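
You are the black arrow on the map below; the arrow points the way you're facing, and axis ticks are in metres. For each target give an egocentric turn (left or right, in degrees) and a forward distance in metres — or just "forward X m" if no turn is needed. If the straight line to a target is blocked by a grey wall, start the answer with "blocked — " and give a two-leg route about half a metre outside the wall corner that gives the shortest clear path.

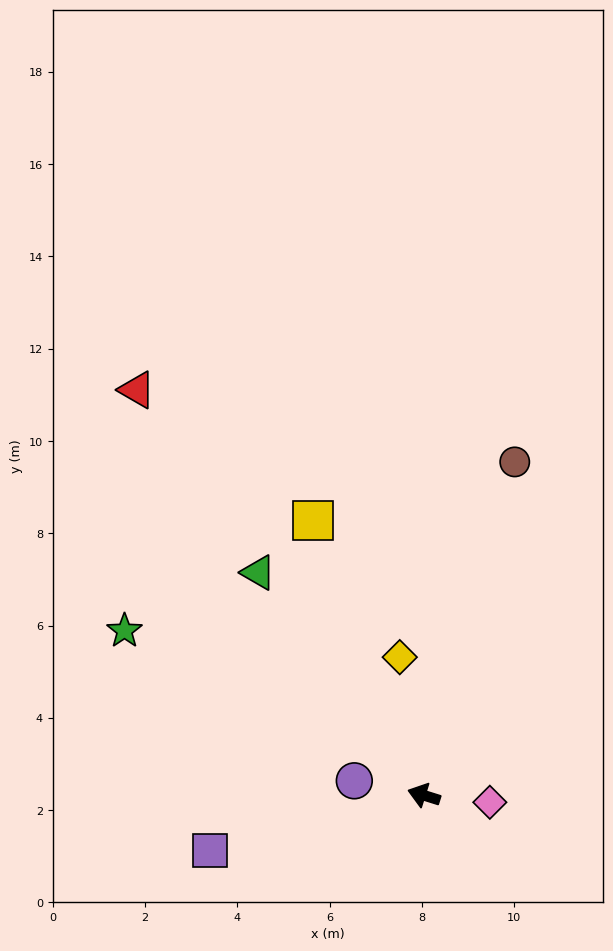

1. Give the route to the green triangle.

turn right 36°, forward 6.0 m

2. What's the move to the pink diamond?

turn right 169°, forward 1.4 m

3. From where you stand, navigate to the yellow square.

turn right 51°, forward 6.4 m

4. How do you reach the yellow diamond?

turn right 63°, forward 3.0 m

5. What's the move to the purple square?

turn left 32°, forward 4.8 m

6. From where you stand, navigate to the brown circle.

turn right 88°, forward 7.5 m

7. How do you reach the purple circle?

turn left 6°, forward 1.5 m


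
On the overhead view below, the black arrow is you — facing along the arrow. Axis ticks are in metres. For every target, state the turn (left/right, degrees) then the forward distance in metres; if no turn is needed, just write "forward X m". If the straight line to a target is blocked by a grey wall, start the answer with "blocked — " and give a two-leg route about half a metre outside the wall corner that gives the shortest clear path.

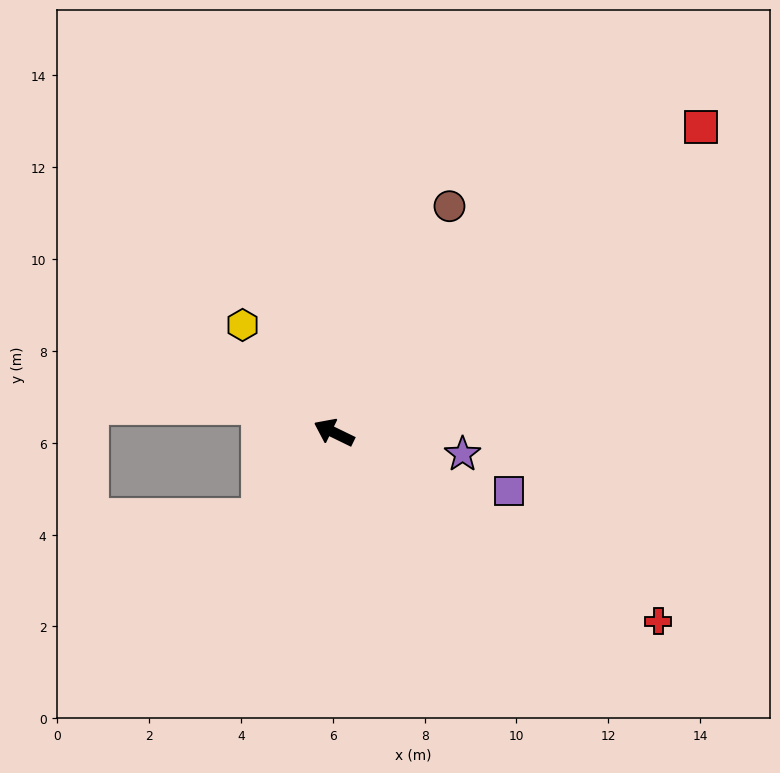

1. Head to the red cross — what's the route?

turn left 176°, forward 8.2 m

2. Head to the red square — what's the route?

turn right 114°, forward 10.4 m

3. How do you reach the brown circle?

turn right 91°, forward 5.5 m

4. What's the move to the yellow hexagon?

turn right 24°, forward 3.1 m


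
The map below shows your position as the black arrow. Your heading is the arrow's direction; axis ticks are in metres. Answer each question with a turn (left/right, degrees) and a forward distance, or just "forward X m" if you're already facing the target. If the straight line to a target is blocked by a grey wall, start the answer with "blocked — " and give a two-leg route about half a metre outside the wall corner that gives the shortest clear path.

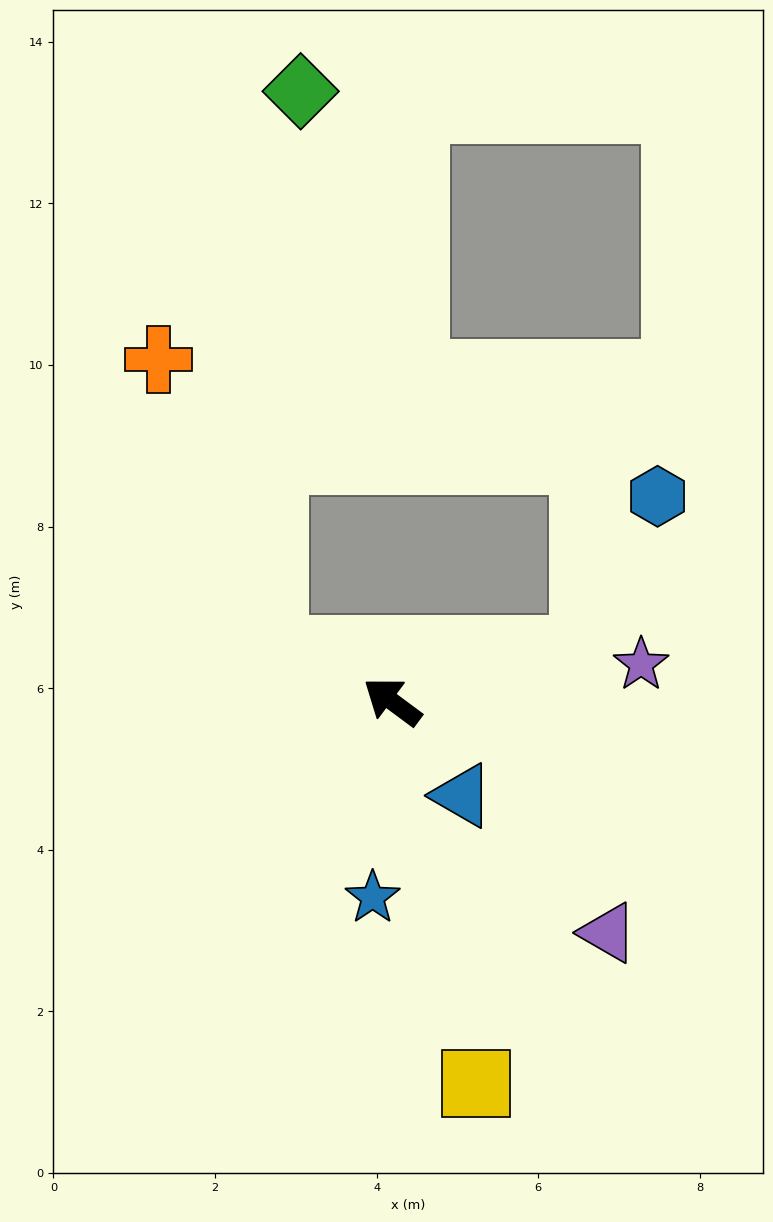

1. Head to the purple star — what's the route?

turn right 135°, forward 3.1 m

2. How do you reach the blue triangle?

turn left 163°, forward 1.4 m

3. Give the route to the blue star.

turn left 121°, forward 2.4 m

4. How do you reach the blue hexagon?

blocked — turn right 128°, forward 2.5 m, then turn left 49°, forward 2.1 m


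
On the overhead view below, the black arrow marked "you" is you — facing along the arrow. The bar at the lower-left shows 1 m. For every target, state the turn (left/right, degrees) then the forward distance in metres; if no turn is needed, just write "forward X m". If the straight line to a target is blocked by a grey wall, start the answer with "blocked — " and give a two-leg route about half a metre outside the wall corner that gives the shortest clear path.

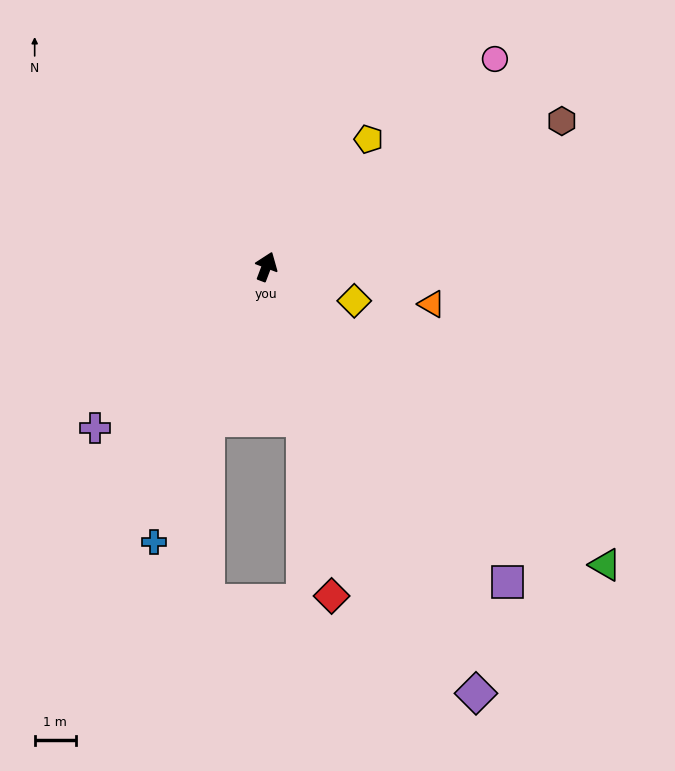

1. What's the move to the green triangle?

turn right 111°, forward 10.9 m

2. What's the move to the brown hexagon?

turn right 43°, forward 8.0 m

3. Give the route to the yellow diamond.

turn right 91°, forward 2.3 m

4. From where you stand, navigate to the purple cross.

turn left 154°, forward 5.7 m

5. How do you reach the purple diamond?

turn right 133°, forward 11.5 m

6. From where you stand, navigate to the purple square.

turn right 122°, forward 9.6 m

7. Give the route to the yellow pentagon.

turn right 18°, forward 3.9 m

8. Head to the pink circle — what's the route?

turn right 27°, forward 7.5 m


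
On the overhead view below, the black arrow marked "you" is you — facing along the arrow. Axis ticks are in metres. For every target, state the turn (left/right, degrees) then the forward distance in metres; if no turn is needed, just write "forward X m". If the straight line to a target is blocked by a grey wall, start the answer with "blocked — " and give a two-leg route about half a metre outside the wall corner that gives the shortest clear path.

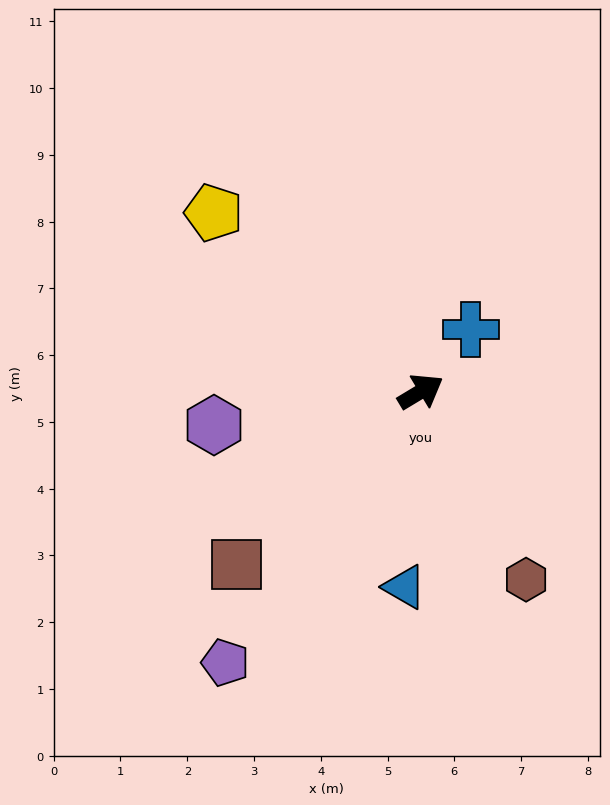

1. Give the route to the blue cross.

turn left 20°, forward 1.2 m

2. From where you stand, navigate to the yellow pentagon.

turn left 108°, forward 4.1 m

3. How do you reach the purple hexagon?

turn left 158°, forward 3.1 m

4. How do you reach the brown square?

turn right 168°, forward 3.8 m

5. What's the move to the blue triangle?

turn right 126°, forward 2.9 m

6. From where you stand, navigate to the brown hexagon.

turn right 92°, forward 3.2 m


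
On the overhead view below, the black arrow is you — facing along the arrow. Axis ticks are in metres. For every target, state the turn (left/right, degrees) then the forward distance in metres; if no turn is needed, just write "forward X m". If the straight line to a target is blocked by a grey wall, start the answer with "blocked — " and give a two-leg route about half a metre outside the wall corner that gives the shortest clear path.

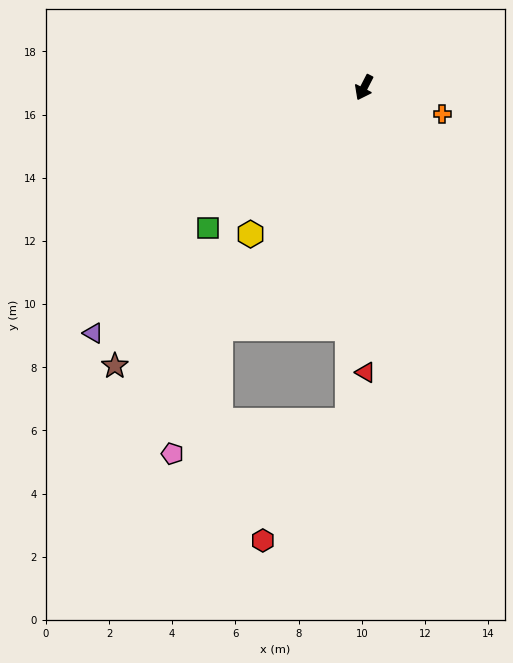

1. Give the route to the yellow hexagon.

turn right 11°, forward 5.9 m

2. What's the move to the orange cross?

turn left 99°, forward 2.6 m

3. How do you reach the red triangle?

turn left 27°, forward 9.0 m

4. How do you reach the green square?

turn right 21°, forward 6.6 m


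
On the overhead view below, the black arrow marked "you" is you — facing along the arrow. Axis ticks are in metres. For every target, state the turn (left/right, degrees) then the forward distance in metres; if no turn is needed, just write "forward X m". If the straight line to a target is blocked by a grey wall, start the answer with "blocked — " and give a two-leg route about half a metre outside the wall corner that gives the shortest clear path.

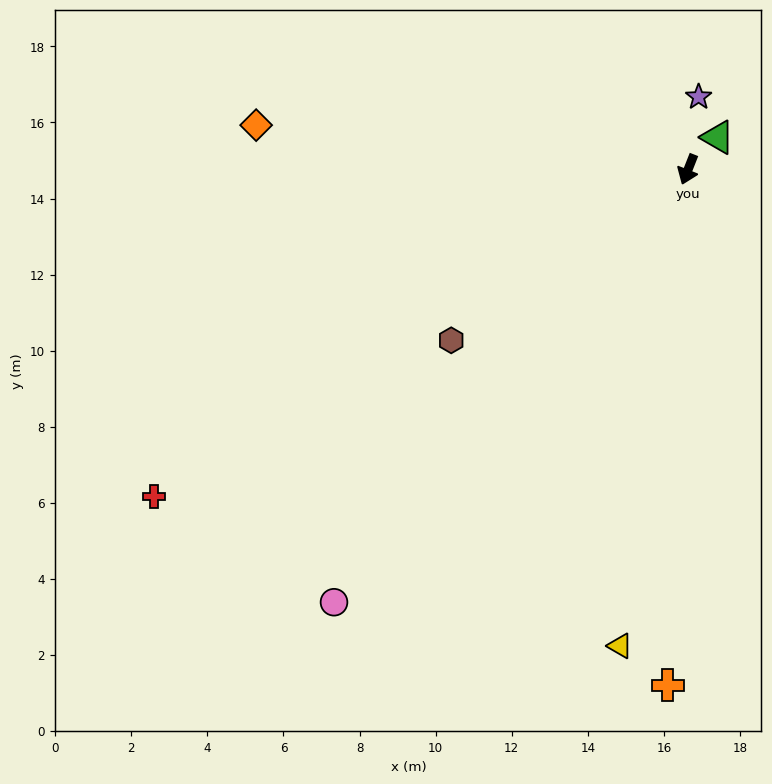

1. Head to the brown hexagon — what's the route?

turn right 33°, forward 7.7 m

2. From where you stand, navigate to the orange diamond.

turn right 74°, forward 11.4 m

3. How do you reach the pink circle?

turn right 18°, forward 14.7 m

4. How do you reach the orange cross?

turn left 19°, forward 13.6 m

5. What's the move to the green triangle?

turn left 159°, forward 1.1 m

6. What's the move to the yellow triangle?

turn left 13°, forward 12.7 m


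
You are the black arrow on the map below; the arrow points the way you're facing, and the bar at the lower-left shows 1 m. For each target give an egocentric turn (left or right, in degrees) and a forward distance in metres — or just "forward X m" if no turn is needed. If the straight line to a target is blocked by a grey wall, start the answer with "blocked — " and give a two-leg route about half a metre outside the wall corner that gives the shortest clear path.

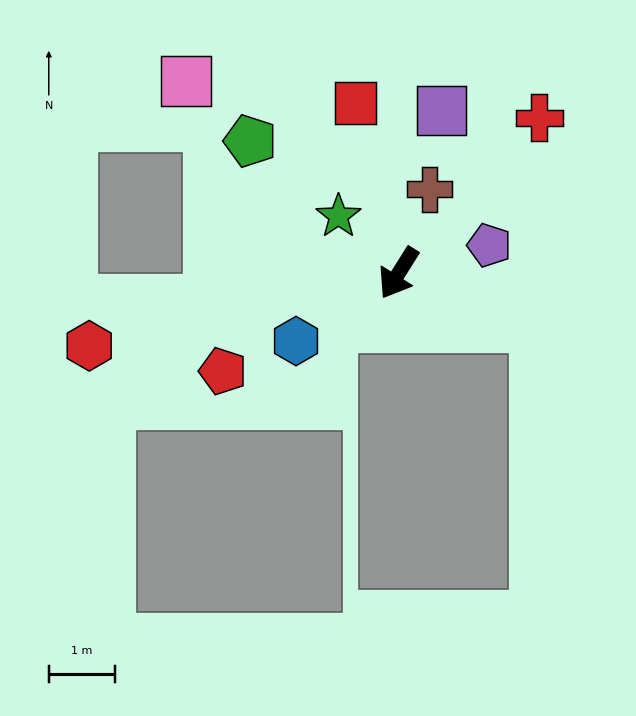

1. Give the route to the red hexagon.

turn right 45°, forward 4.8 m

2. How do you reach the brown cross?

turn right 168°, forward 1.3 m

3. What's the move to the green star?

turn right 101°, forward 1.2 m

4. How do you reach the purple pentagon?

turn left 139°, forward 1.4 m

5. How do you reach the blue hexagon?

turn right 24°, forward 1.9 m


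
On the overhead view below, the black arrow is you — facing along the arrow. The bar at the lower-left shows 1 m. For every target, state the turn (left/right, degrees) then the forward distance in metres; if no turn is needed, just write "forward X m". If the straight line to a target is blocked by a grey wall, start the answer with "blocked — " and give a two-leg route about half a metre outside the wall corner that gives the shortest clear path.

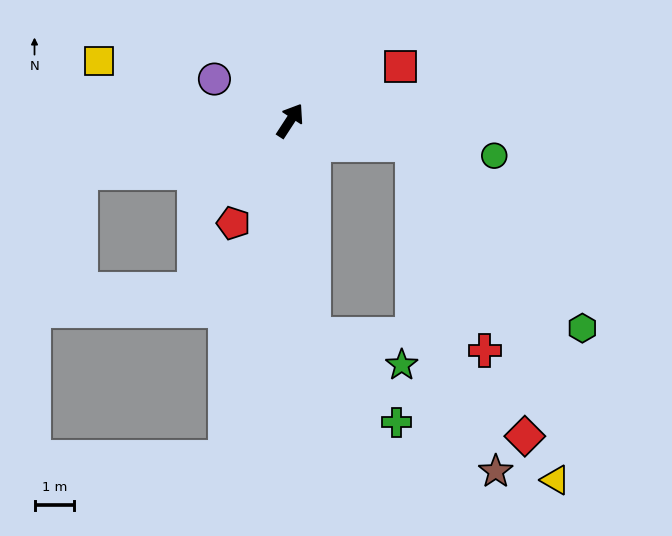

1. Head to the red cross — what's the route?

blocked — turn right 68°, forward 3.1 m, then turn right 59°, forward 5.5 m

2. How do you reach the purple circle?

turn left 94°, forward 2.2 m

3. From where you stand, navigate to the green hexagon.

blocked — turn right 68°, forward 3.1 m, then turn right 36°, forward 6.3 m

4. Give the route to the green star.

blocked — turn right 141°, forward 5.4 m, then turn left 65°, forward 2.3 m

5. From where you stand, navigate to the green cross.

blocked — turn right 141°, forward 5.4 m, then turn left 37°, forward 3.0 m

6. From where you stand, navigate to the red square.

turn right 31°, forward 3.1 m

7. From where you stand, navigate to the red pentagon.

turn right 176°, forward 2.9 m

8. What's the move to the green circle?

turn right 67°, forward 5.2 m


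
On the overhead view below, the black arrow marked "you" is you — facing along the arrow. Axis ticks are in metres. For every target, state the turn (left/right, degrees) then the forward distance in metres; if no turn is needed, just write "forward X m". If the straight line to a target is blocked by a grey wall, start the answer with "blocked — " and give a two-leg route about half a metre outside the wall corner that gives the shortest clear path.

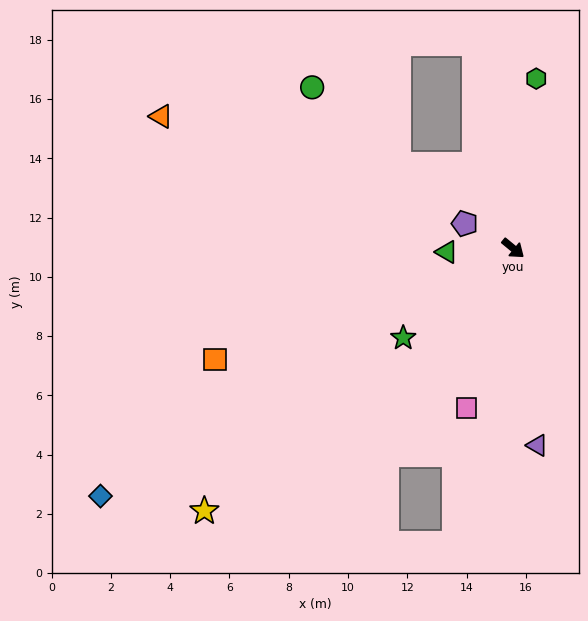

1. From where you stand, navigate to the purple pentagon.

turn right 168°, forward 1.8 m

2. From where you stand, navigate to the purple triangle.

turn right 44°, forward 6.7 m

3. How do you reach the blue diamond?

turn right 110°, forward 16.2 m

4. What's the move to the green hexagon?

turn left 122°, forward 5.8 m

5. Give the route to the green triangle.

turn right 137°, forward 2.2 m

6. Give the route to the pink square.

turn right 67°, forward 5.6 m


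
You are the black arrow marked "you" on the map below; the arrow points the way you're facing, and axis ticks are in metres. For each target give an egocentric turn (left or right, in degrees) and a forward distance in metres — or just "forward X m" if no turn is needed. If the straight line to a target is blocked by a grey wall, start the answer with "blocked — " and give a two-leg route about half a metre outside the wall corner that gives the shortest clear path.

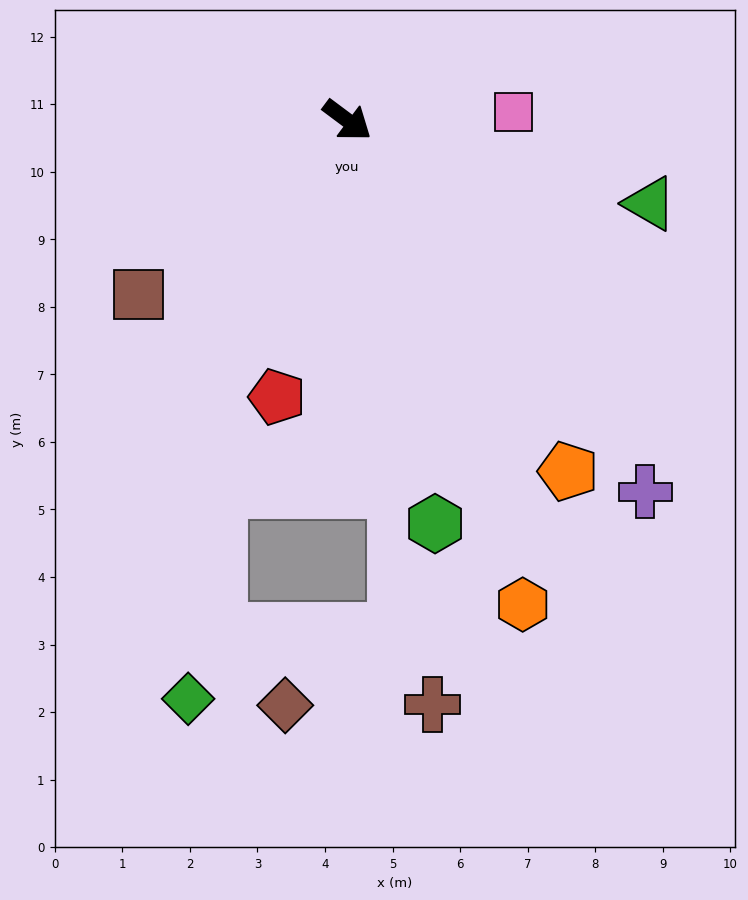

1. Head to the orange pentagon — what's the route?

turn right 21°, forward 6.1 m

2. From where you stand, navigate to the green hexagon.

turn right 41°, forward 6.1 m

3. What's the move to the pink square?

turn left 40°, forward 2.5 m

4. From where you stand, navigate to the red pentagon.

turn right 67°, forward 4.2 m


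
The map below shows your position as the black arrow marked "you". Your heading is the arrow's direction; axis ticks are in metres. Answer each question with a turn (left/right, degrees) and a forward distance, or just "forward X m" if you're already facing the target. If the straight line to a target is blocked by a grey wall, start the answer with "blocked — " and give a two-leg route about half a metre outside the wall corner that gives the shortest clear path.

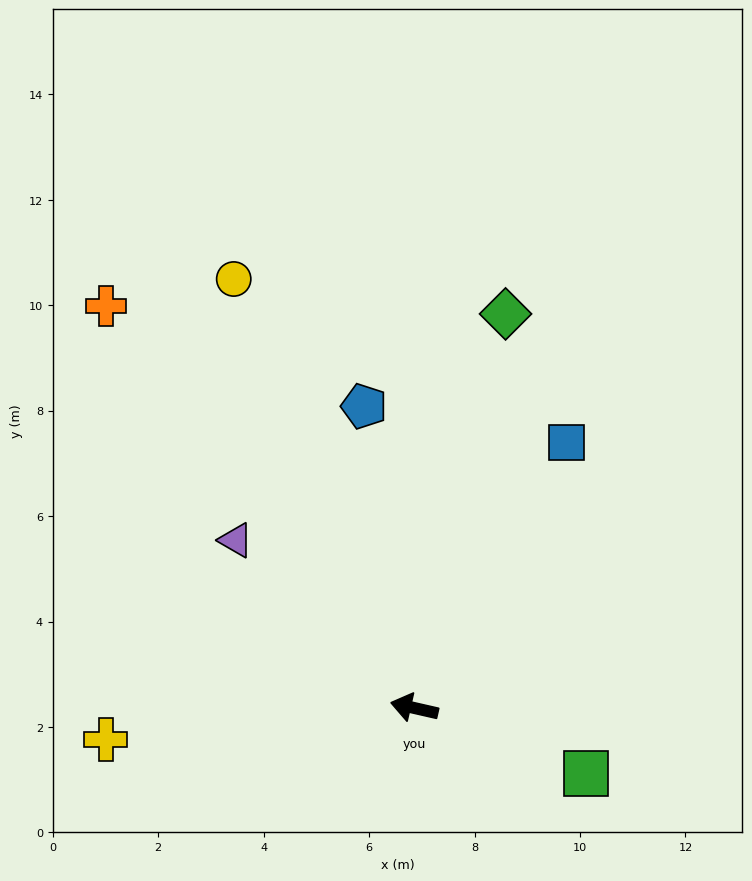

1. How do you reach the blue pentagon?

turn right 68°, forward 5.8 m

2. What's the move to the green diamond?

turn right 90°, forward 7.7 m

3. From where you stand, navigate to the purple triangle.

turn right 30°, forward 4.6 m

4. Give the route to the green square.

turn left 172°, forward 3.5 m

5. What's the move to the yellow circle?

turn right 54°, forward 8.8 m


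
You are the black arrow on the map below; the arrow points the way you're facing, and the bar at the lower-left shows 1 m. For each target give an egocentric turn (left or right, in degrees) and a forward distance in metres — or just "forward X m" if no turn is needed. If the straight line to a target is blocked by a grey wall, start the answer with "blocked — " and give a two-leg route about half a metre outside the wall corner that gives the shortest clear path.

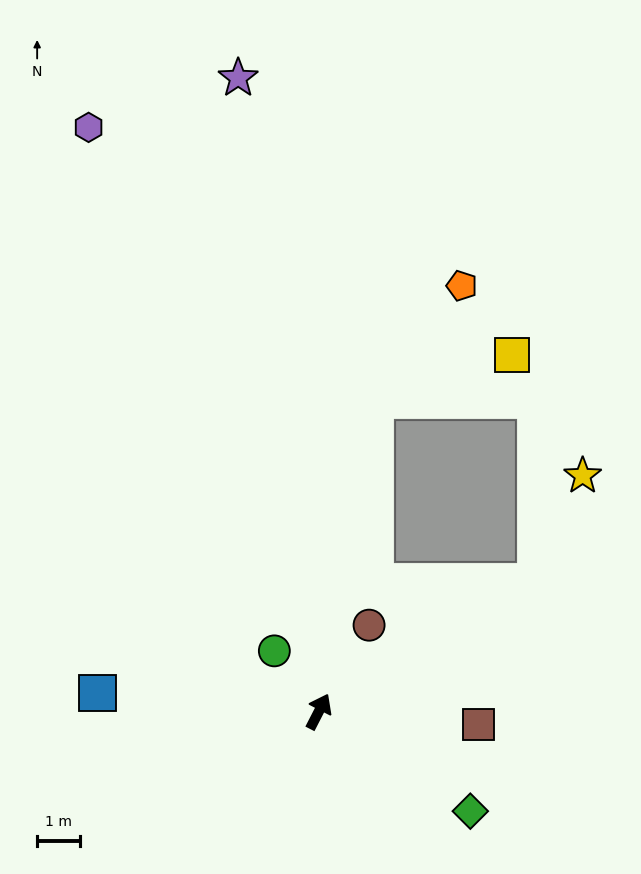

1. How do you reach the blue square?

turn left 112°, forward 5.1 m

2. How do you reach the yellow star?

blocked — turn right 32°, forward 5.8 m, then turn left 35°, forward 2.7 m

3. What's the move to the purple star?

turn left 34°, forward 14.8 m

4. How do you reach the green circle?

turn left 63°, forward 1.7 m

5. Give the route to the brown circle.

turn right 3°, forward 2.3 m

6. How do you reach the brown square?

turn right 67°, forward 3.7 m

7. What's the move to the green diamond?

turn right 96°, forward 4.2 m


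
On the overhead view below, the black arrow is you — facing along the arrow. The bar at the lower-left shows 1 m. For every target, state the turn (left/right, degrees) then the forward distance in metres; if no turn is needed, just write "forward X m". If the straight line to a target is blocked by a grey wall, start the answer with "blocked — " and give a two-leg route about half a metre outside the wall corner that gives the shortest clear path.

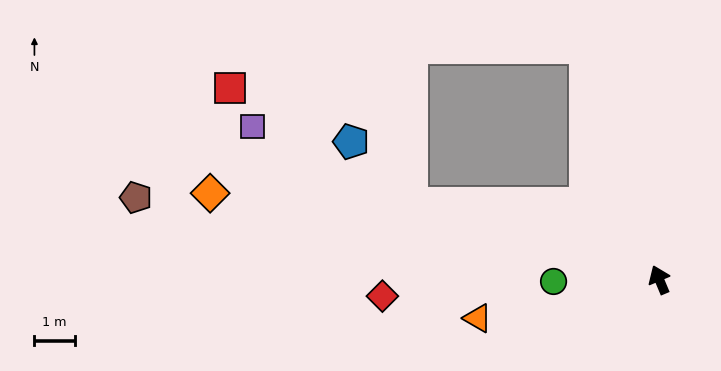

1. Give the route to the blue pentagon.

blocked — turn left 50°, forward 6.5 m, then turn right 29°, forward 2.1 m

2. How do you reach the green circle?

turn left 68°, forward 2.6 m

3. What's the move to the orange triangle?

turn left 79°, forward 4.6 m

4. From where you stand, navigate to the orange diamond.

turn left 56°, forward 11.3 m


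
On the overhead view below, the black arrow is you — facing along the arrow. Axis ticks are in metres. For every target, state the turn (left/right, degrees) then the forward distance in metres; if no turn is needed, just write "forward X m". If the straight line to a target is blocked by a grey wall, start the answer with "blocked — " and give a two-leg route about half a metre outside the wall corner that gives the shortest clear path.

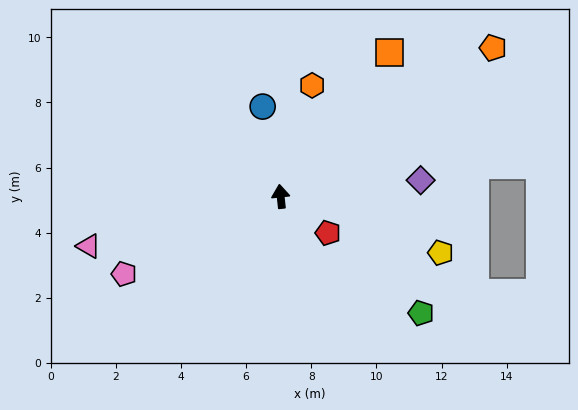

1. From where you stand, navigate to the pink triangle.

turn left 98°, forward 6.1 m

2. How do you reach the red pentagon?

turn right 134°, forward 1.8 m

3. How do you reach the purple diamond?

turn right 90°, forward 4.3 m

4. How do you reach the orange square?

turn right 43°, forward 5.5 m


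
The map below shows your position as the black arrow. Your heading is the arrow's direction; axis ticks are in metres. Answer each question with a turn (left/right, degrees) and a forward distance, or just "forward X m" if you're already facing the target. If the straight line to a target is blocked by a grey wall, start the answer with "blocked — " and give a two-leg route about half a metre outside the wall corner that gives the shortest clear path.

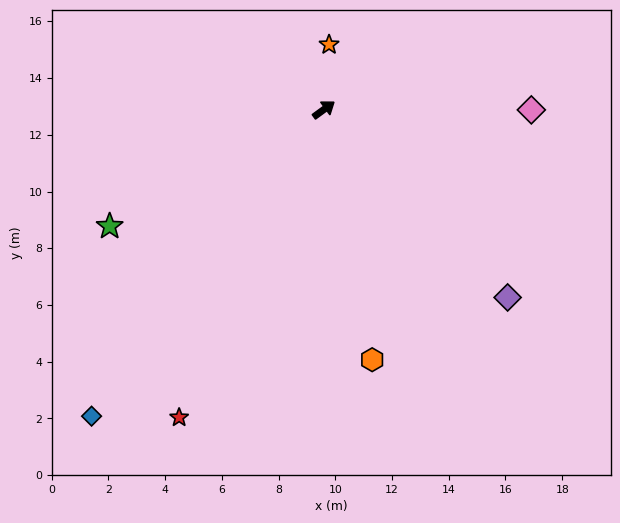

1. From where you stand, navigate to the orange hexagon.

turn right 115°, forward 9.0 m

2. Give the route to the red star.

turn right 151°, forward 12.0 m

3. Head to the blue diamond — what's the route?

turn right 163°, forward 13.6 m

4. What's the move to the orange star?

turn left 49°, forward 2.3 m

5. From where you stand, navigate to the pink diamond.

turn right 36°, forward 7.3 m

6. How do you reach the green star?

turn left 172°, forward 8.6 m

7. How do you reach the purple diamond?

turn right 82°, forward 9.3 m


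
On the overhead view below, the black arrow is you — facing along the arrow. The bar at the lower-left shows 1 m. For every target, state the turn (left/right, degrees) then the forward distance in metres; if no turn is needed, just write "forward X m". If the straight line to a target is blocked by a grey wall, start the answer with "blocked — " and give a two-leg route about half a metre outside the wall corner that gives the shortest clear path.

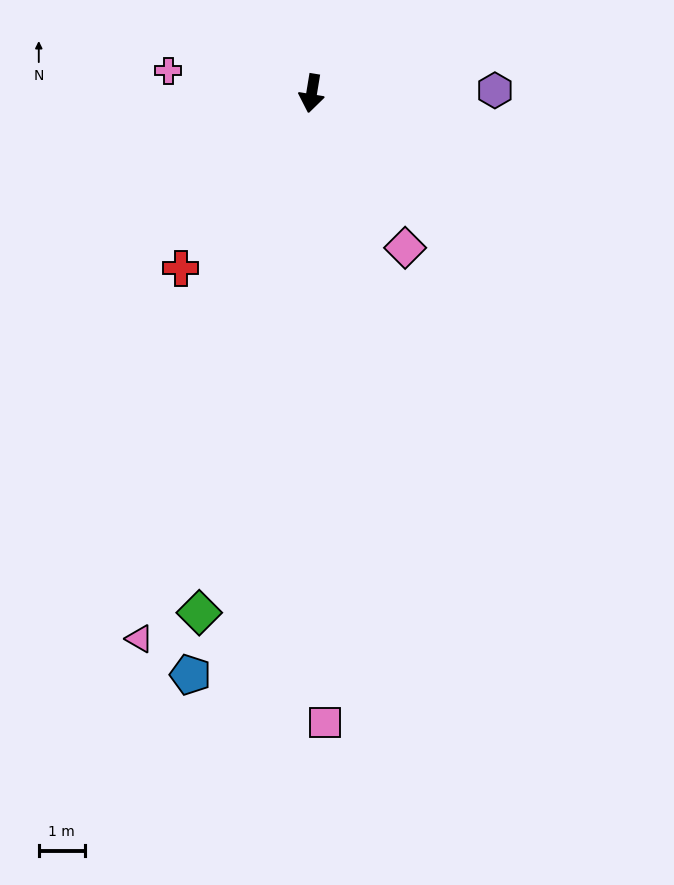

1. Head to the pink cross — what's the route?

turn right 90°, forward 3.2 m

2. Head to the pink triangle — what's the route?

turn right 8°, forward 12.4 m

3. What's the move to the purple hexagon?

turn left 100°, forward 4.0 m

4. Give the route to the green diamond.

turn right 3°, forward 11.5 m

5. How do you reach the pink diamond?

turn left 41°, forward 3.9 m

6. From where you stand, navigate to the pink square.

turn left 11°, forward 13.7 m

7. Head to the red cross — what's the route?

turn right 27°, forward 4.7 m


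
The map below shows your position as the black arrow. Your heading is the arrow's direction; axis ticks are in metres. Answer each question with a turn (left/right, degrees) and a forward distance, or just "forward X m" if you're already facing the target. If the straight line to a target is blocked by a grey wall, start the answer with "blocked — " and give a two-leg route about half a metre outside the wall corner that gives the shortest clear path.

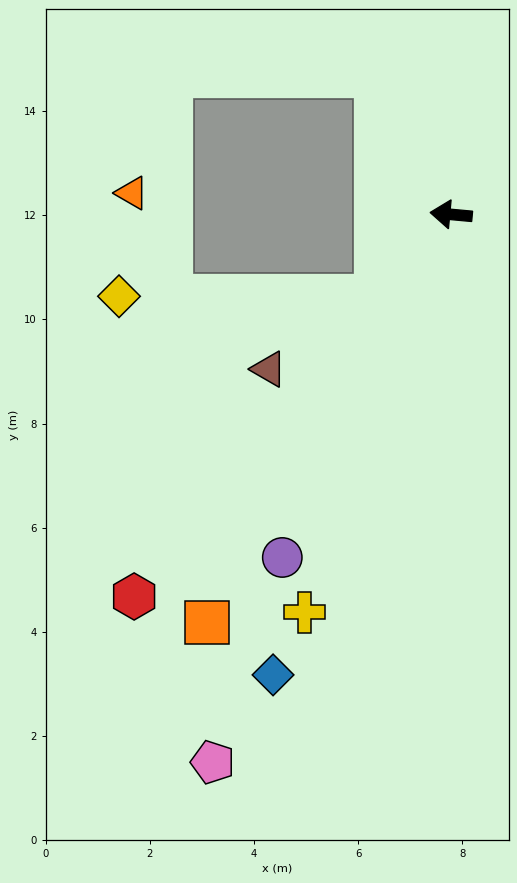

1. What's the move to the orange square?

turn left 64°, forward 9.1 m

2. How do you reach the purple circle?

turn left 69°, forward 7.3 m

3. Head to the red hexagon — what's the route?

turn left 56°, forward 9.5 m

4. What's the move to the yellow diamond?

blocked — turn left 53°, forward 2.1 m, then turn right 48°, forward 4.9 m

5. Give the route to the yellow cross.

turn left 75°, forward 8.1 m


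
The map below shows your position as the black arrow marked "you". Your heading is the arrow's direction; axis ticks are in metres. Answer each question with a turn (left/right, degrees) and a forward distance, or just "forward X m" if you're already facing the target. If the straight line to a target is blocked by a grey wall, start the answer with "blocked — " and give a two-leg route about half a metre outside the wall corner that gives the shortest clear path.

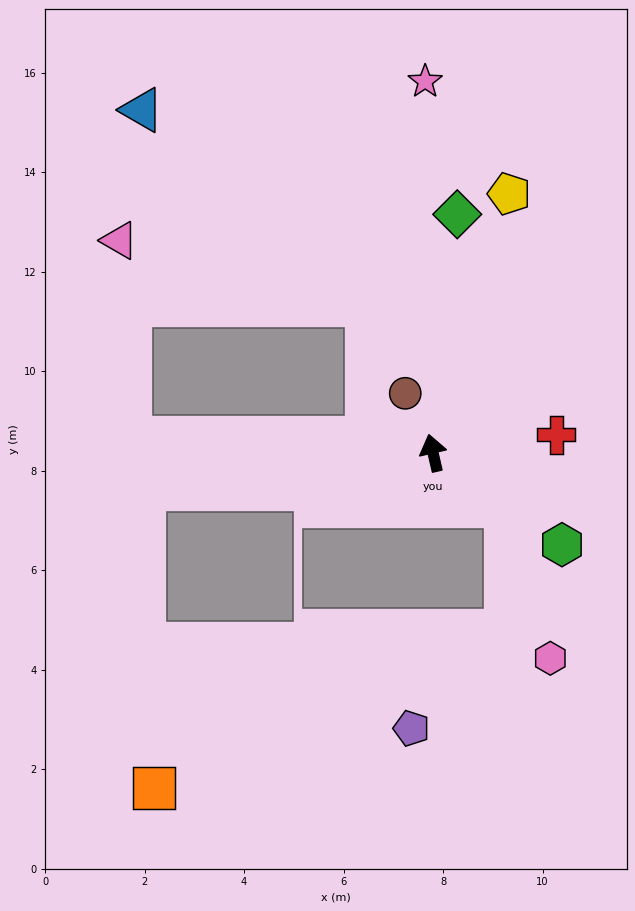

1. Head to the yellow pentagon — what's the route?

turn right 29°, forward 5.4 m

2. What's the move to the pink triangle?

blocked — turn left 74°, forward 6.1 m, then turn right 84°, forward 4.0 m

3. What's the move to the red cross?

turn right 95°, forward 2.5 m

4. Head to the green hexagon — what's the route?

turn right 138°, forward 3.2 m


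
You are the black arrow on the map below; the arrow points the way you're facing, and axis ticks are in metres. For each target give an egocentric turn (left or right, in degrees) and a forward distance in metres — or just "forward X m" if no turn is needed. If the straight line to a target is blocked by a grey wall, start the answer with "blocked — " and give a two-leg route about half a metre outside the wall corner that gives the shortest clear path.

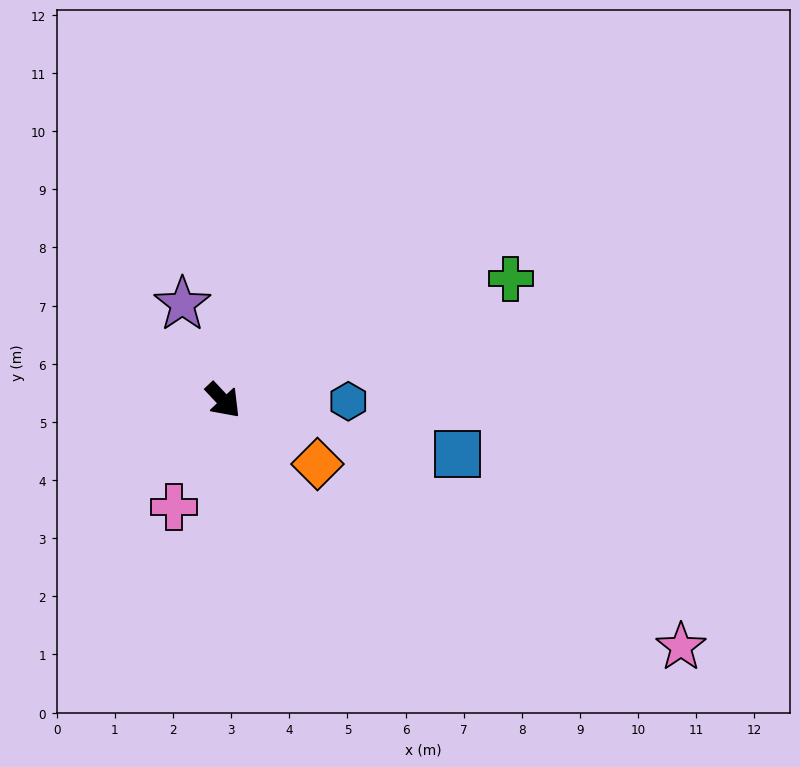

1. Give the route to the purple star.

turn left 160°, forward 1.8 m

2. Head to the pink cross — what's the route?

turn right 68°, forward 2.0 m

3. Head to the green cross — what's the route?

turn left 70°, forward 5.4 m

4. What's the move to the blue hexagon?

turn left 46°, forward 2.2 m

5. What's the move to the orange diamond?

turn left 13°, forward 2.0 m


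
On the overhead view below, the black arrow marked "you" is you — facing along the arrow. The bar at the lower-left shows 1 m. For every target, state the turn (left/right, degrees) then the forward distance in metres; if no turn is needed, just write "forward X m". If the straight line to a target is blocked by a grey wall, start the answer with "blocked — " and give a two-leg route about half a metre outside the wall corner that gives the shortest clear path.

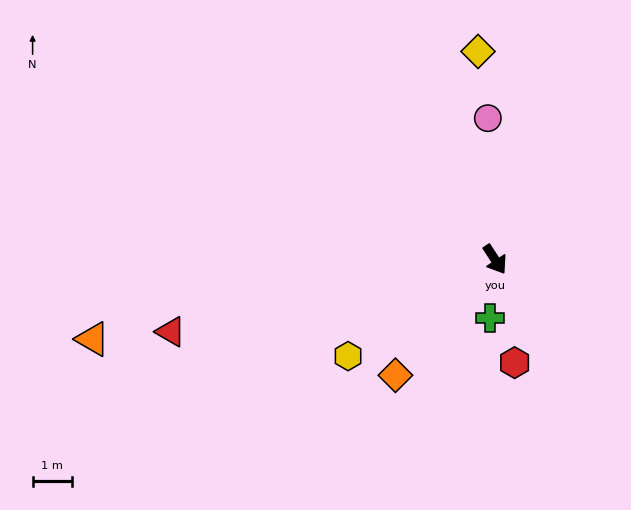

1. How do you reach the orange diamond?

turn right 74°, forward 3.9 m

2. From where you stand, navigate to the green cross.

turn right 38°, forward 1.5 m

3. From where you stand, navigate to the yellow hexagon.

turn right 90°, forward 4.5 m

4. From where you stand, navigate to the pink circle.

turn left 150°, forward 3.6 m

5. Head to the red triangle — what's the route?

turn right 111°, forward 8.5 m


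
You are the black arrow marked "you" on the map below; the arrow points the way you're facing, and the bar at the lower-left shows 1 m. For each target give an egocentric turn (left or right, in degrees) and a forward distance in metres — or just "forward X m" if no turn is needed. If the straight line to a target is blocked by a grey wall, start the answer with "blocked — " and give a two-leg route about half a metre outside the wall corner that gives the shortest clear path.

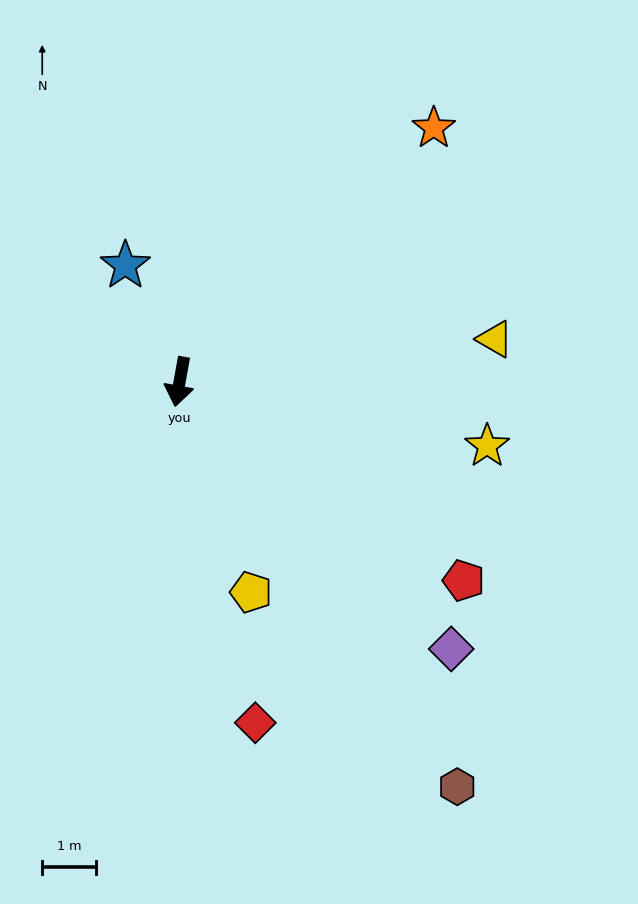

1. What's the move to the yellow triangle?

turn left 108°, forward 6.0 m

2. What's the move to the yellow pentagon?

turn left 29°, forward 4.2 m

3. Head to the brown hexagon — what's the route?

turn left 45°, forward 9.2 m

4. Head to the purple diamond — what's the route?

turn left 56°, forward 7.1 m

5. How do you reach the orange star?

turn left 145°, forward 6.7 m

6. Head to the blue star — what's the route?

turn right 145°, forward 2.4 m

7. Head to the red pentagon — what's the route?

turn left 65°, forward 6.5 m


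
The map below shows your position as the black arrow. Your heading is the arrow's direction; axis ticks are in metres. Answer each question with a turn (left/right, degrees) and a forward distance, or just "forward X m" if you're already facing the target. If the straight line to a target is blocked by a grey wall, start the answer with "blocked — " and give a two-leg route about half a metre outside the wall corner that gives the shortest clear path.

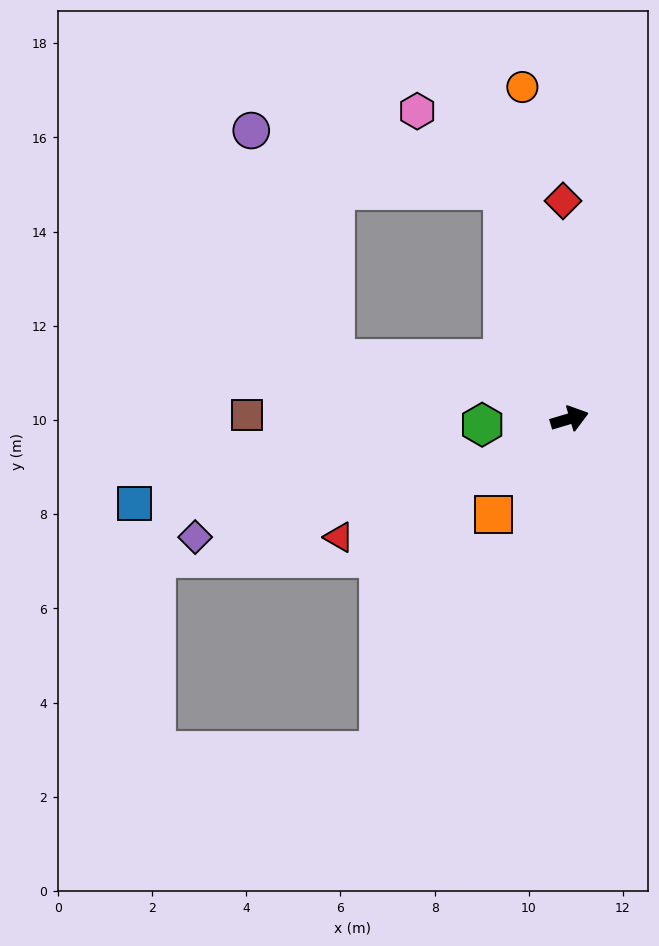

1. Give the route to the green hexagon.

turn left 167°, forward 1.9 m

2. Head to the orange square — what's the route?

turn right 145°, forward 2.6 m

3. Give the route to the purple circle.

blocked — turn left 89°, forward 5.1 m, then turn left 61°, forward 5.5 m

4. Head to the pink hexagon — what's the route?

blocked — turn left 89°, forward 5.1 m, then turn left 32°, forward 2.5 m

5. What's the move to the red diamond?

turn left 75°, forward 4.6 m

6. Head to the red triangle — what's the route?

turn right 169°, forward 5.5 m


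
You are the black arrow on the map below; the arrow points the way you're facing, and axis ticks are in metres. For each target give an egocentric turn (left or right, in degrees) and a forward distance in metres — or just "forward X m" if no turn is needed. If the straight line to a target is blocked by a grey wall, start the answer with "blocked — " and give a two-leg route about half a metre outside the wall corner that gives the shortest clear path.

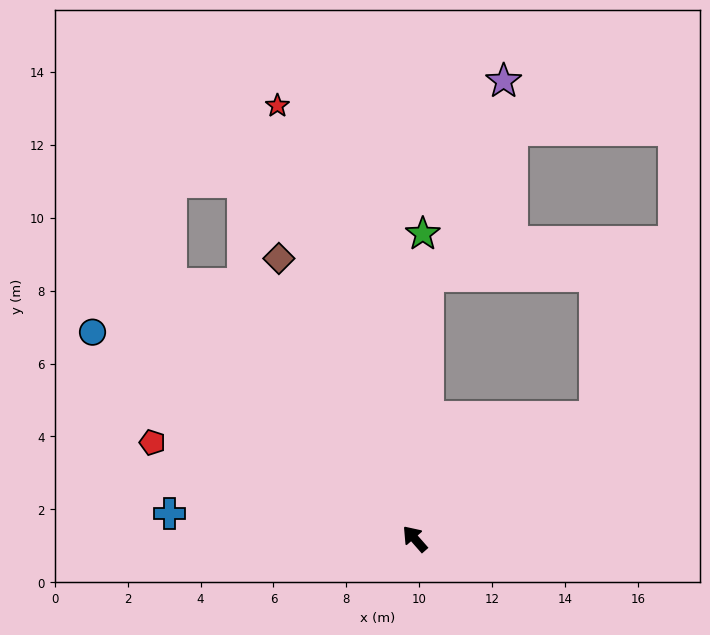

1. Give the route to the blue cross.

turn left 43°, forward 6.8 m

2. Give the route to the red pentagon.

turn left 29°, forward 7.7 m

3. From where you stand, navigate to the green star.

turn right 43°, forward 8.4 m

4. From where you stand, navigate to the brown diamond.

turn right 15°, forward 8.5 m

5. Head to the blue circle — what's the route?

turn left 16°, forward 10.5 m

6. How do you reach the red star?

turn right 24°, forward 12.5 m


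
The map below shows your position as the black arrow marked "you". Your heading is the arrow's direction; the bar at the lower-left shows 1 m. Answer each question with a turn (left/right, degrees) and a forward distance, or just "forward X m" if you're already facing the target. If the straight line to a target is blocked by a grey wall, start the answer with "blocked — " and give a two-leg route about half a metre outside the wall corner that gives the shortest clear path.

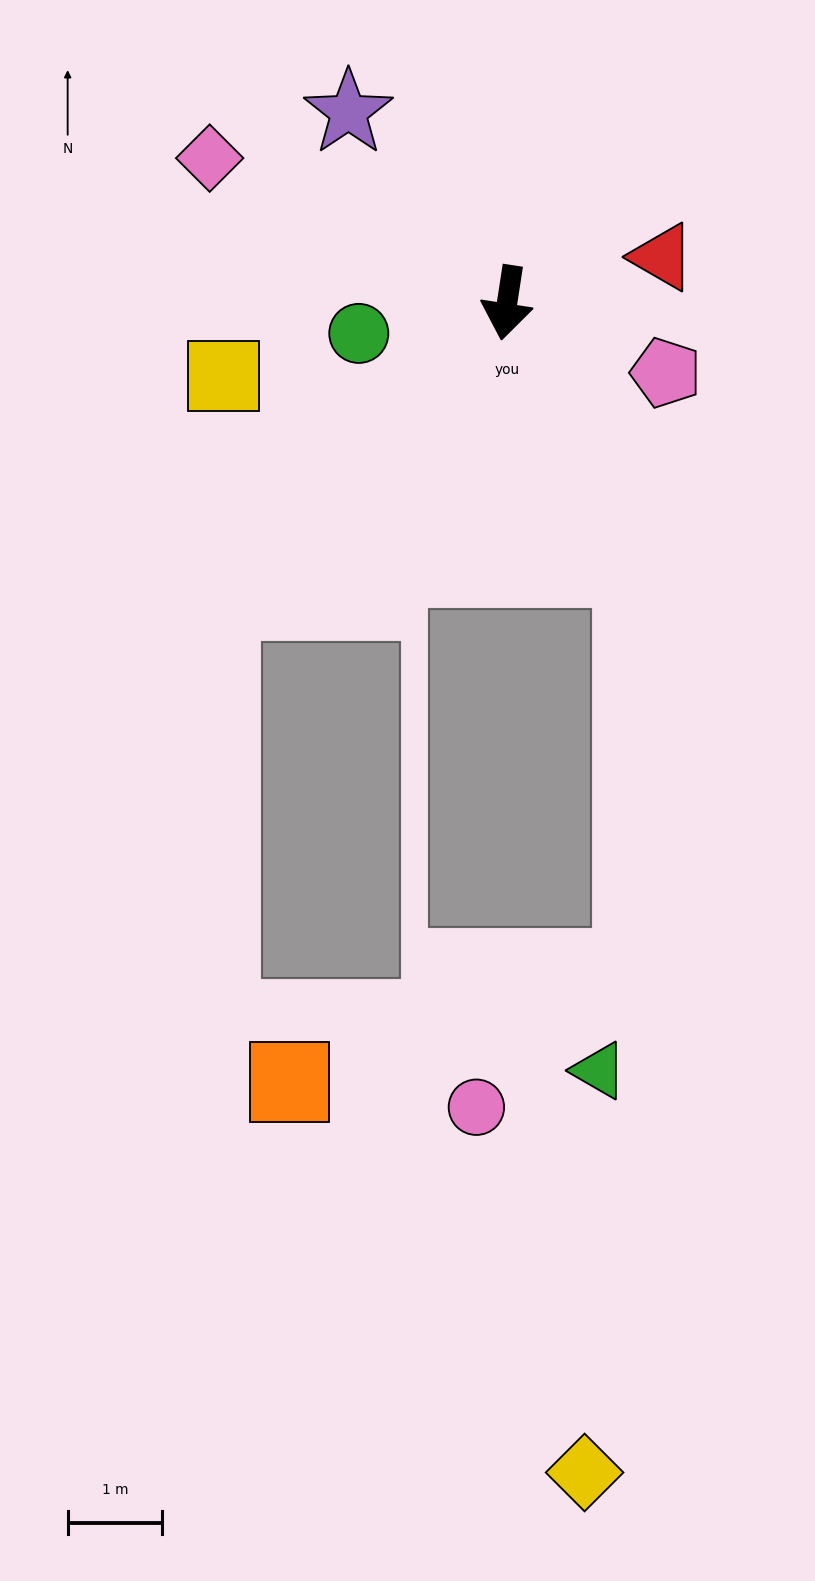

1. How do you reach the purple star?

turn right 132°, forward 2.6 m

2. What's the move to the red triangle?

turn left 115°, forward 1.7 m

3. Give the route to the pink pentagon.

turn left 75°, forward 1.8 m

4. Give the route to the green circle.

turn right 70°, forward 1.6 m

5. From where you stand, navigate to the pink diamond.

turn right 107°, forward 3.5 m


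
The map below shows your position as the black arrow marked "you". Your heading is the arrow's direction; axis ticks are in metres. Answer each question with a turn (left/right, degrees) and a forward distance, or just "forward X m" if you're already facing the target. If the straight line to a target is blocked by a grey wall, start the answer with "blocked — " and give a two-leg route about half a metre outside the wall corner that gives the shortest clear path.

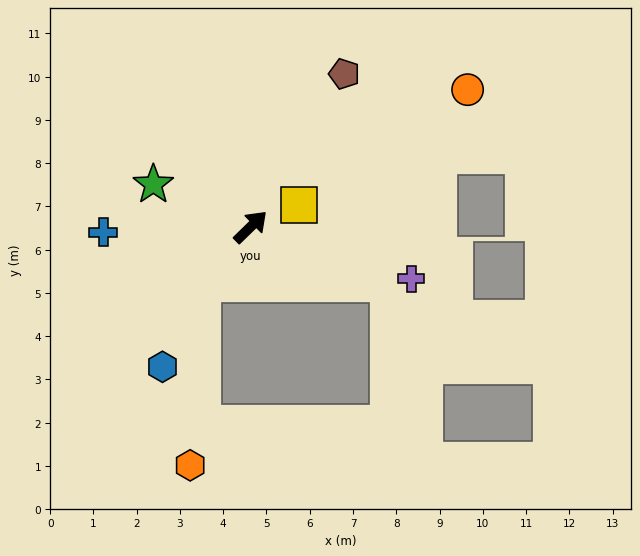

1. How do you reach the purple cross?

turn right 62°, forward 3.9 m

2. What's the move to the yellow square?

turn right 20°, forward 1.2 m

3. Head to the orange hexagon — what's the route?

blocked — turn right 175°, forward 1.7 m, then turn left 37°, forward 4.2 m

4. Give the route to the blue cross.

turn left 138°, forward 3.4 m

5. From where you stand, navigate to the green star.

turn left 112°, forward 2.5 m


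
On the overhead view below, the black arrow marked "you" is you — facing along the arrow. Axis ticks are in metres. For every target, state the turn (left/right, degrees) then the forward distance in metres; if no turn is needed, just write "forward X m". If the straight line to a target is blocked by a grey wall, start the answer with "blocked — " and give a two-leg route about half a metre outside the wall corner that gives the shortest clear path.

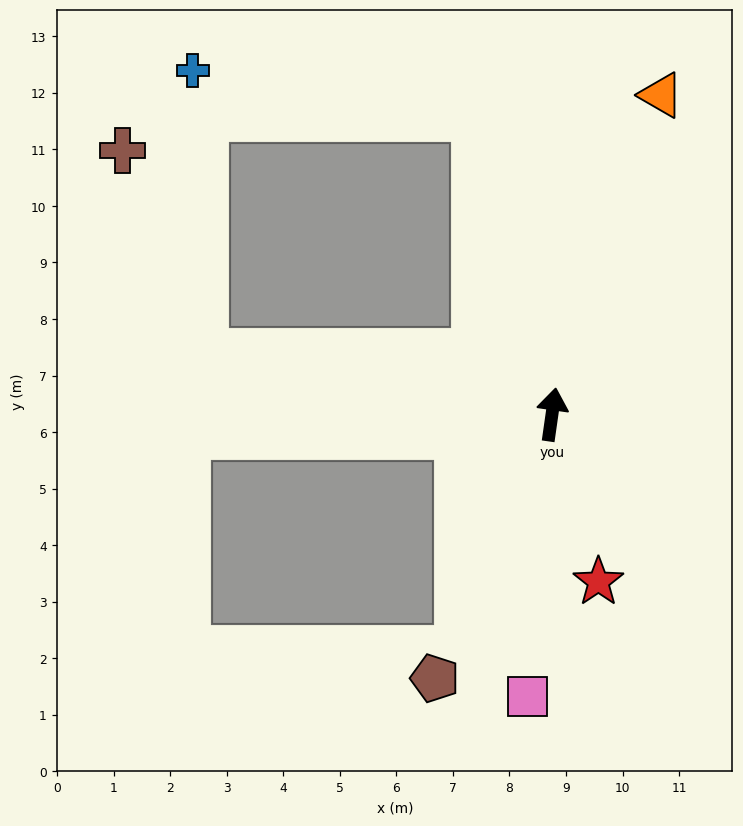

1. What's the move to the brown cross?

blocked — turn left 88°, forward 6.2 m, then turn right 58°, forward 3.8 m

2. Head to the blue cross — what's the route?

blocked — turn left 23°, forward 5.4 m, then turn left 66°, forward 5.1 m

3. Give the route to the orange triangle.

turn right 11°, forward 6.0 m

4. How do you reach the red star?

turn right 156°, forward 3.1 m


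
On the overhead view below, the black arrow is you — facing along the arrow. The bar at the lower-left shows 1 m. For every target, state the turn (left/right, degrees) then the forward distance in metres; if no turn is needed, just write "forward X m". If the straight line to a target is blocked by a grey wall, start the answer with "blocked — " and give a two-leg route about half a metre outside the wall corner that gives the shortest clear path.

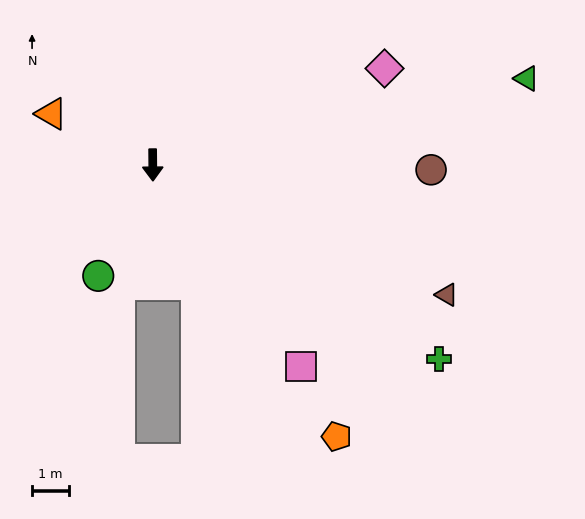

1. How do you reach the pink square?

turn left 36°, forward 6.9 m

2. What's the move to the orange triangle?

turn right 117°, forward 3.1 m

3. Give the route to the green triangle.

turn left 103°, forward 10.5 m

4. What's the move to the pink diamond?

turn left 112°, forward 6.9 m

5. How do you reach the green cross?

turn left 55°, forward 9.5 m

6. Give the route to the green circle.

turn right 27°, forward 3.4 m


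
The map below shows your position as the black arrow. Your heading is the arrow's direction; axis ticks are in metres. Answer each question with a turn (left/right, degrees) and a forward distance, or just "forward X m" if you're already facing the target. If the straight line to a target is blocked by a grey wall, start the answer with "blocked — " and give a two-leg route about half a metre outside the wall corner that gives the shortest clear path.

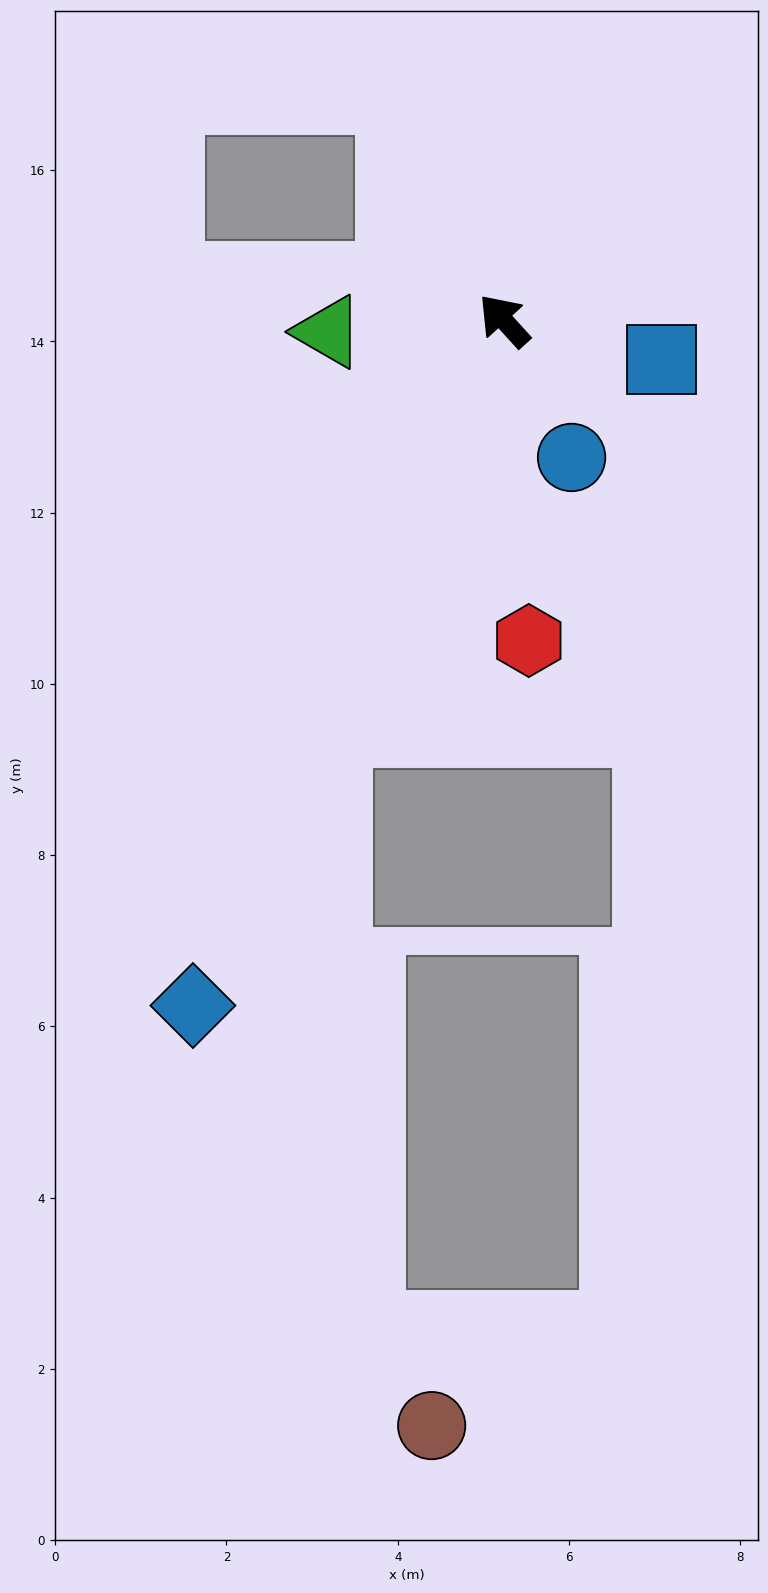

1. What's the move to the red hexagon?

turn left 142°, forward 3.7 m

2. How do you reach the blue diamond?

turn left 113°, forward 8.8 m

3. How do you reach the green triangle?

turn left 51°, forward 2.1 m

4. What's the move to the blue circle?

turn left 164°, forward 1.8 m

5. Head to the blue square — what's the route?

turn right 146°, forward 1.9 m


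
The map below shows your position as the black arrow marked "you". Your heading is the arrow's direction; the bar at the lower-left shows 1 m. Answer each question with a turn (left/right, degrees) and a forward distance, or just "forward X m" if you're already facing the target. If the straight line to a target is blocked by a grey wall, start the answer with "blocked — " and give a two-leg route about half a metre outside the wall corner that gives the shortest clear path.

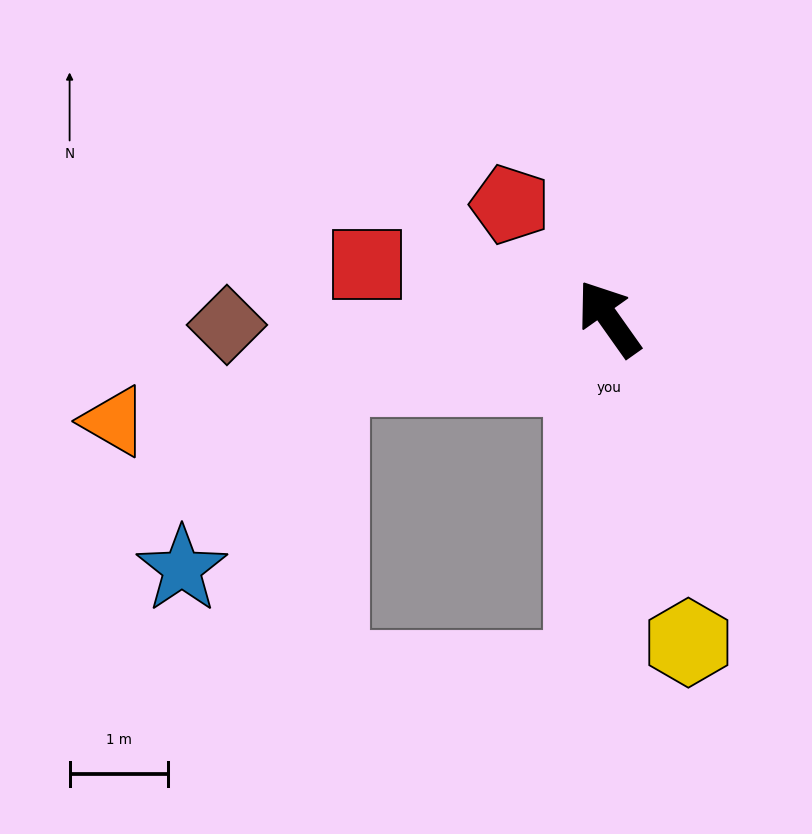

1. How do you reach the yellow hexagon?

turn left 158°, forward 3.4 m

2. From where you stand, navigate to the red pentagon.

turn left 6°, forward 1.5 m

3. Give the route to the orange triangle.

turn left 66°, forward 5.2 m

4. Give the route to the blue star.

blocked — turn left 66°, forward 2.9 m, then turn left 42°, forward 2.5 m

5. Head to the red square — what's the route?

turn left 42°, forward 2.5 m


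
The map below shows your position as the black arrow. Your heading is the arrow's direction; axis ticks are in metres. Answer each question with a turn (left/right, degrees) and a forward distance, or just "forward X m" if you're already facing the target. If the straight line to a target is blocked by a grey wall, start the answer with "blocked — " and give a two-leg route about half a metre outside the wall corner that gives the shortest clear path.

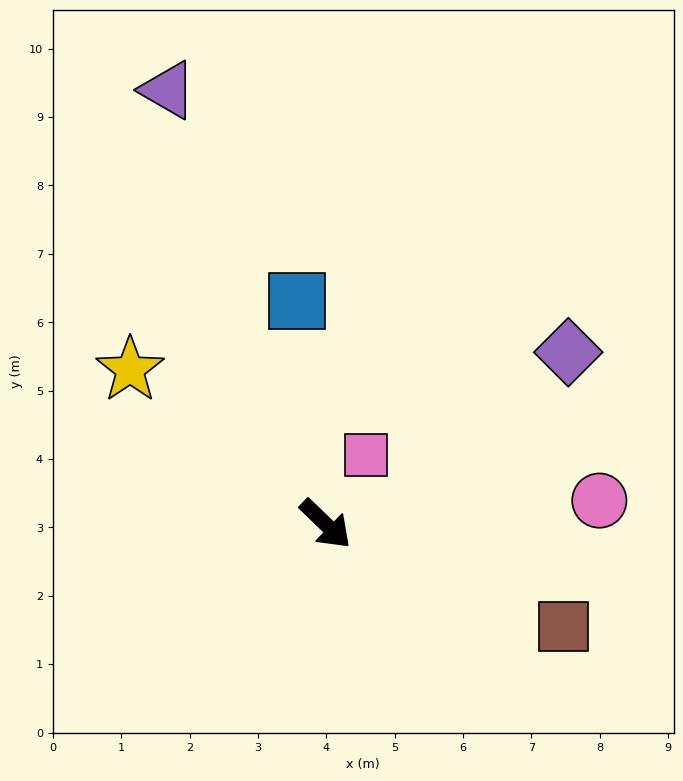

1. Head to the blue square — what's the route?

turn left 141°, forward 3.3 m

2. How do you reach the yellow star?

turn right 174°, forward 3.6 m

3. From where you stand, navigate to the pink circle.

turn left 49°, forward 4.0 m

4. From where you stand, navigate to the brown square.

turn left 21°, forward 3.8 m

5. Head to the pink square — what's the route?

turn left 104°, forward 1.2 m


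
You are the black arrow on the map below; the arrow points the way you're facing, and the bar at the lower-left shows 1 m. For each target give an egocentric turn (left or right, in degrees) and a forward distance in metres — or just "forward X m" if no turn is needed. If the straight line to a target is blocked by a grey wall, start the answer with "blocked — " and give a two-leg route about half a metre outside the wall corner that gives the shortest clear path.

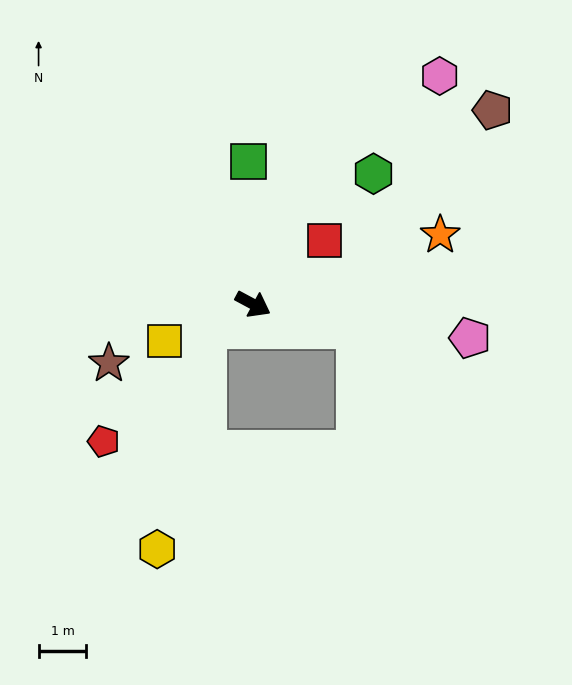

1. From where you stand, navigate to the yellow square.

turn right 129°, forward 2.0 m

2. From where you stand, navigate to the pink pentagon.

turn left 19°, forward 4.6 m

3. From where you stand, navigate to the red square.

turn left 70°, forward 2.0 m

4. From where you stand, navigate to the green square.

turn left 120°, forward 3.0 m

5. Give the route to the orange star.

turn left 49°, forward 4.2 m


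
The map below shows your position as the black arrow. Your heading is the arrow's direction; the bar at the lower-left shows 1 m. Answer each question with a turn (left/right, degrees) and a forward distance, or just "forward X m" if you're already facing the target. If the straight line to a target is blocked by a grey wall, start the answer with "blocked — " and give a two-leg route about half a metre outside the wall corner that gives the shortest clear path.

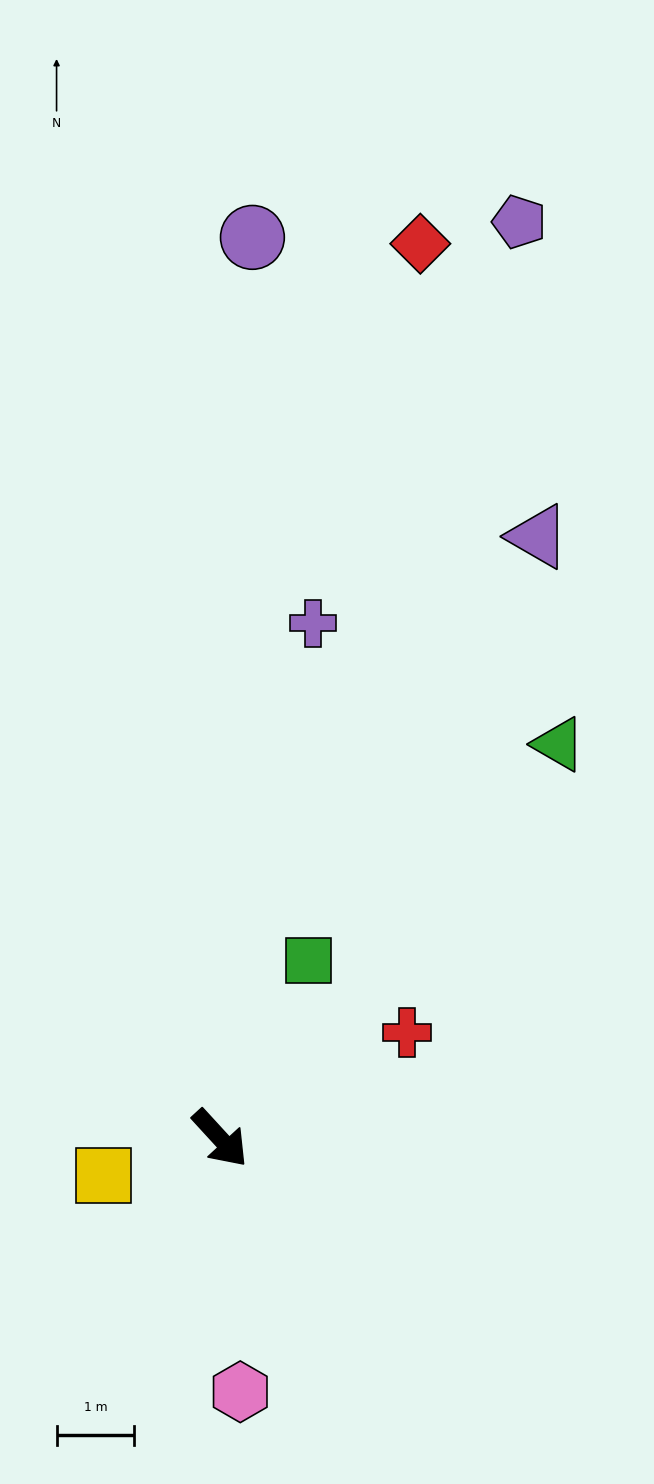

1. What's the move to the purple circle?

turn left 135°, forward 11.6 m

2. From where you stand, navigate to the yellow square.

turn right 115°, forward 1.6 m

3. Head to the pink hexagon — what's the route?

turn right 38°, forward 3.3 m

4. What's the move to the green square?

turn left 111°, forward 2.6 m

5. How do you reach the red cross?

turn left 77°, forward 2.8 m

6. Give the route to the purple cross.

turn left 127°, forward 6.7 m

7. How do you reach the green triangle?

turn left 97°, forward 6.7 m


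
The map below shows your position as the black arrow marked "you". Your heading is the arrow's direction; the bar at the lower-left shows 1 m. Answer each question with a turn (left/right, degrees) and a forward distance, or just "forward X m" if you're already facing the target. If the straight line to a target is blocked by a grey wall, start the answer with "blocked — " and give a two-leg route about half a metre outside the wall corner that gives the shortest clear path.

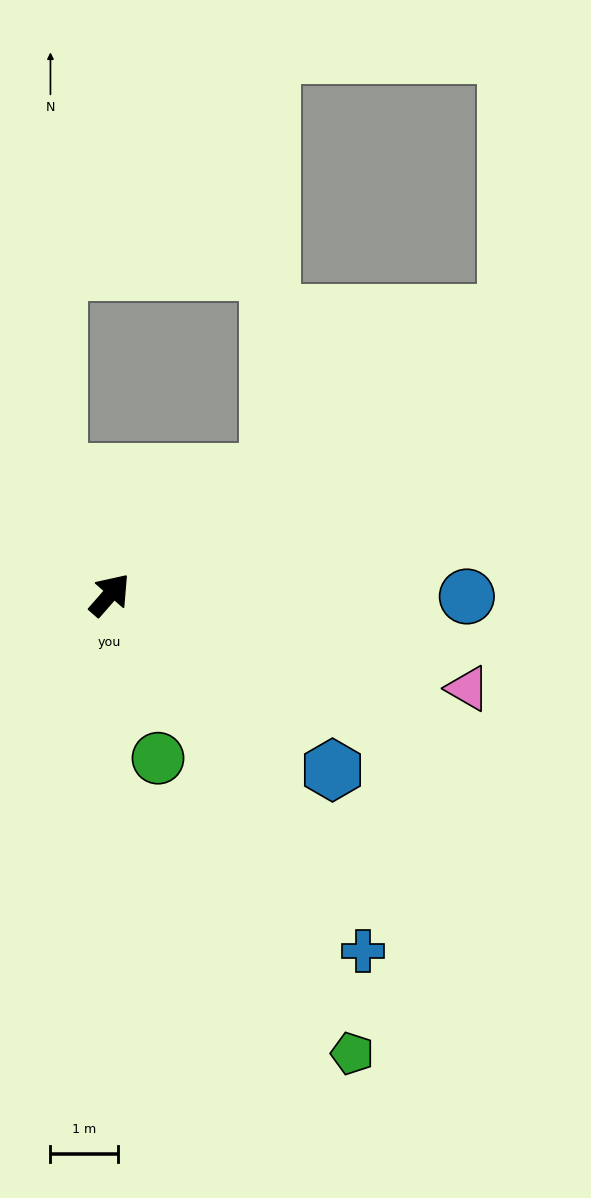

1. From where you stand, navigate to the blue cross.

turn right 103°, forward 6.5 m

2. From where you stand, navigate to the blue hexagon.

turn right 87°, forward 4.2 m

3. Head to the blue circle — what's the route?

turn right 49°, forward 5.3 m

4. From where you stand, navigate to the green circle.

turn right 122°, forward 2.5 m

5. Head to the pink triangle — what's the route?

turn right 64°, forward 5.5 m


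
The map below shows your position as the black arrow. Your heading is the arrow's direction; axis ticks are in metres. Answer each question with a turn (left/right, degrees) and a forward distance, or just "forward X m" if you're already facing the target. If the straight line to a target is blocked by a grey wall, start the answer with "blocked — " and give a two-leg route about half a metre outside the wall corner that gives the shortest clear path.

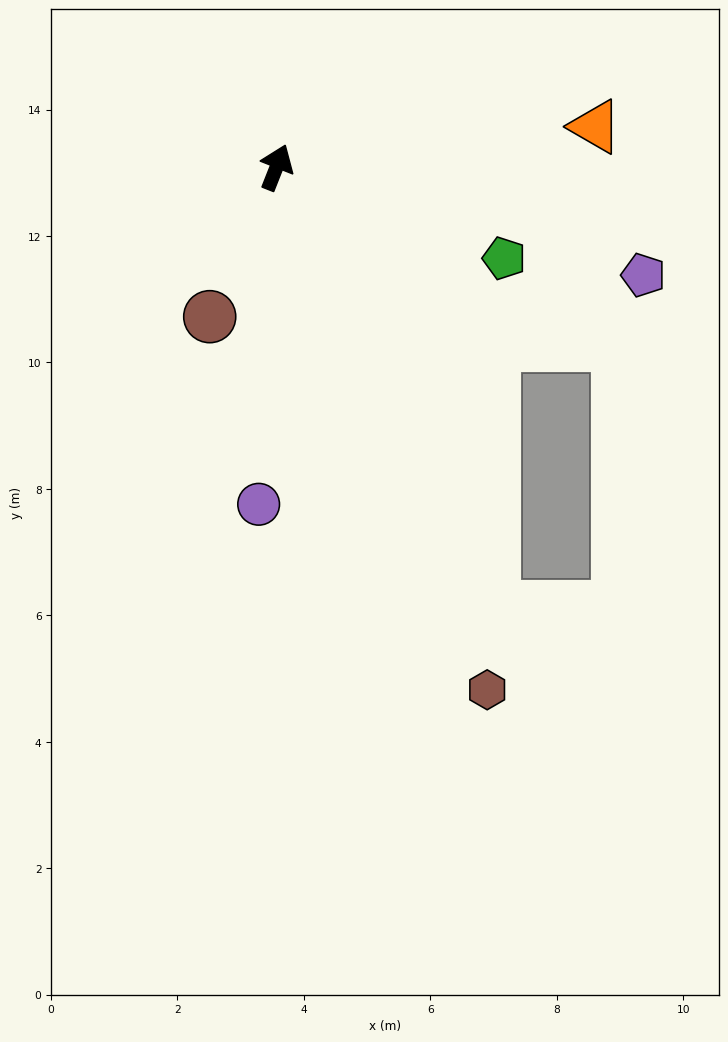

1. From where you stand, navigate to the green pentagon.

turn right 90°, forward 3.9 m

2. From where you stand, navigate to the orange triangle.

turn right 61°, forward 5.1 m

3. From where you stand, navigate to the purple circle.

turn right 161°, forward 5.3 m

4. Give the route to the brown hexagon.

turn right 136°, forward 8.9 m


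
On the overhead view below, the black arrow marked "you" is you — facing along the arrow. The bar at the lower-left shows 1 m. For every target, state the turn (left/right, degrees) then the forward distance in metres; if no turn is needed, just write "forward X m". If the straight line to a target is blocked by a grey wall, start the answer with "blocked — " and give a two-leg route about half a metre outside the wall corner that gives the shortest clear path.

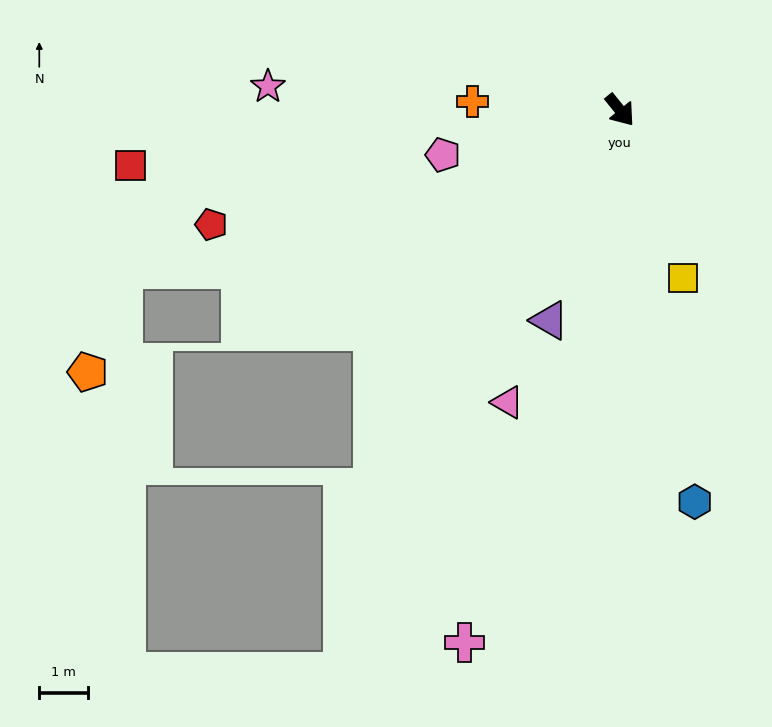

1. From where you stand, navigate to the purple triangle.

turn right 58°, forward 4.6 m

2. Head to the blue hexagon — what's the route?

turn right 28°, forward 8.3 m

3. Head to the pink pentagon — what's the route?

turn right 115°, forward 3.8 m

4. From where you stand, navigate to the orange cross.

turn right 132°, forward 3.1 m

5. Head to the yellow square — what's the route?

turn right 19°, forward 3.7 m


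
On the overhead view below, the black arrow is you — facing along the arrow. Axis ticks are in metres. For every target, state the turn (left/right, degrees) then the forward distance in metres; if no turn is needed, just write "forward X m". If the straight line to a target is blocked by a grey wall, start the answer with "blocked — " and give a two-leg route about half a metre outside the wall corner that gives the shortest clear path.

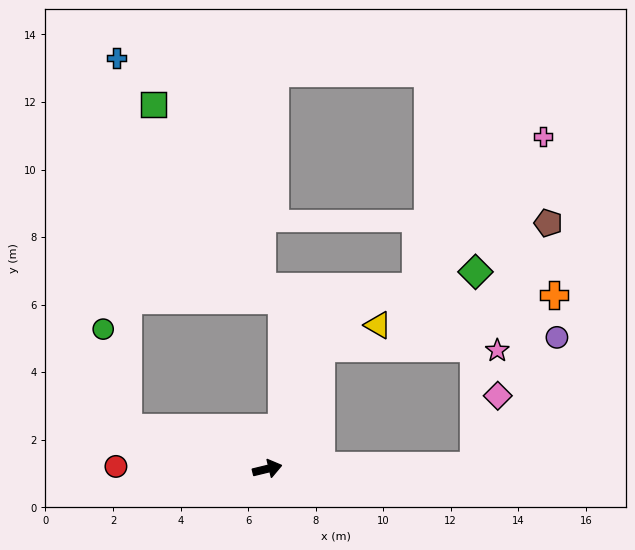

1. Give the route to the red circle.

turn left 165°, forward 4.5 m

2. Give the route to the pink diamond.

blocked — turn right 13°, forward 6.1 m, then turn left 71°, forward 2.2 m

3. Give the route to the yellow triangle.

blocked — turn left 53°, forward 3.9 m, then turn right 45°, forward 1.8 m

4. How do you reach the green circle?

blocked — turn left 150°, forward 4.3 m, then turn right 60°, forward 3.0 m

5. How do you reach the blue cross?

blocked — turn left 150°, forward 4.3 m, then turn right 72°, forward 11.0 m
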